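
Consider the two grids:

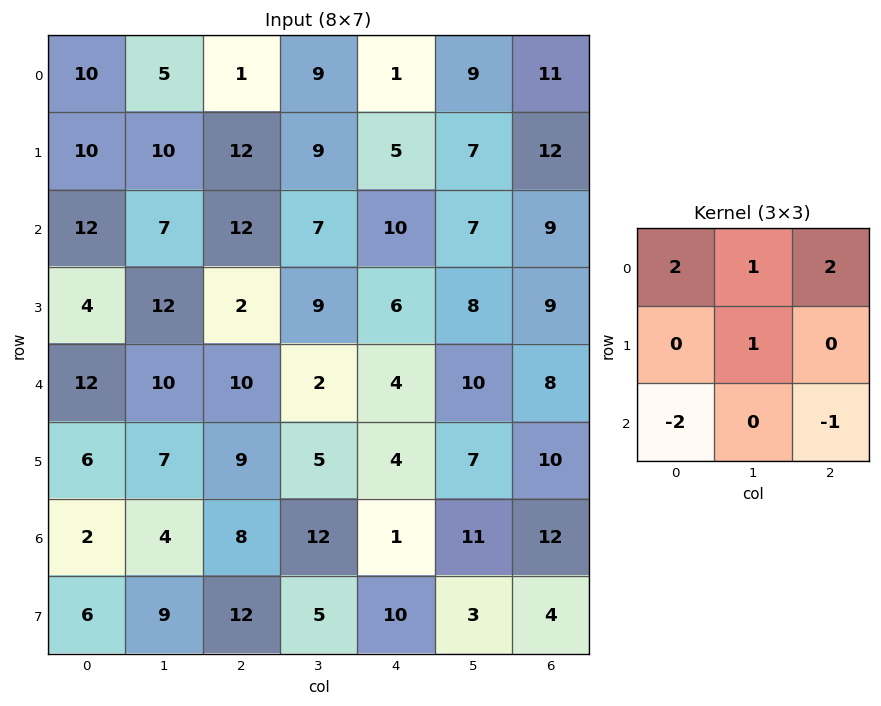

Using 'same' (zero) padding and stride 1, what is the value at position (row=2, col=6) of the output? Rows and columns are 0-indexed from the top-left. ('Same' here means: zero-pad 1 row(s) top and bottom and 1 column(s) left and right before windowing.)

The receptive field on the zero-padded input at this output position is [7 12 0 / 7 9 0 / 8 9 0]. Elementwise product with the kernel and sum: 7·2 + 12·1 + 0·2 + 9·1 + 8·-2 + 0·-1.

19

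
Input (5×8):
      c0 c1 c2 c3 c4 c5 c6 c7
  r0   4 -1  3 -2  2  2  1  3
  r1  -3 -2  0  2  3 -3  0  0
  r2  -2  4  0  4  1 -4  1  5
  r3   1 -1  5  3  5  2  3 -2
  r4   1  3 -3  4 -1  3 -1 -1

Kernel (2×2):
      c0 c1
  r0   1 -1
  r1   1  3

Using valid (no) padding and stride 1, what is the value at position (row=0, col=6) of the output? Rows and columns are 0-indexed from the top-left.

-2

The receptive field on the input at this output position is [1 3 / 0 0]. Elementwise product with the kernel and sum: 1·1 + 3·-1 + 0·1 + 0·3.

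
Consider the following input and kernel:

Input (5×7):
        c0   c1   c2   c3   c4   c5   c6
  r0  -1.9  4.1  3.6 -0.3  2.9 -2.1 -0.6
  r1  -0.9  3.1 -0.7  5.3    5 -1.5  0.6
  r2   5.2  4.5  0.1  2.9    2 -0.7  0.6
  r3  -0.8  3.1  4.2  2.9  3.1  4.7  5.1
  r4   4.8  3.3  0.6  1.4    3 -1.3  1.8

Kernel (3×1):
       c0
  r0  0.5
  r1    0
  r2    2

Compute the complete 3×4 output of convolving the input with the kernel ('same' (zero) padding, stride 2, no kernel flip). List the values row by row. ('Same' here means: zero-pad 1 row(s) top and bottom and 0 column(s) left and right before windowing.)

Output[0,0]: The receptive field on the zero-padded input at this output position is [0 / -1.9 / -0.9]. Elementwise product with the kernel and sum: 0·0.5 + -0.9·2.

-1.8 -1.4 10 1.2
-2.05 8.05 8.7 10.5
-0.4 2.1 1.55 2.55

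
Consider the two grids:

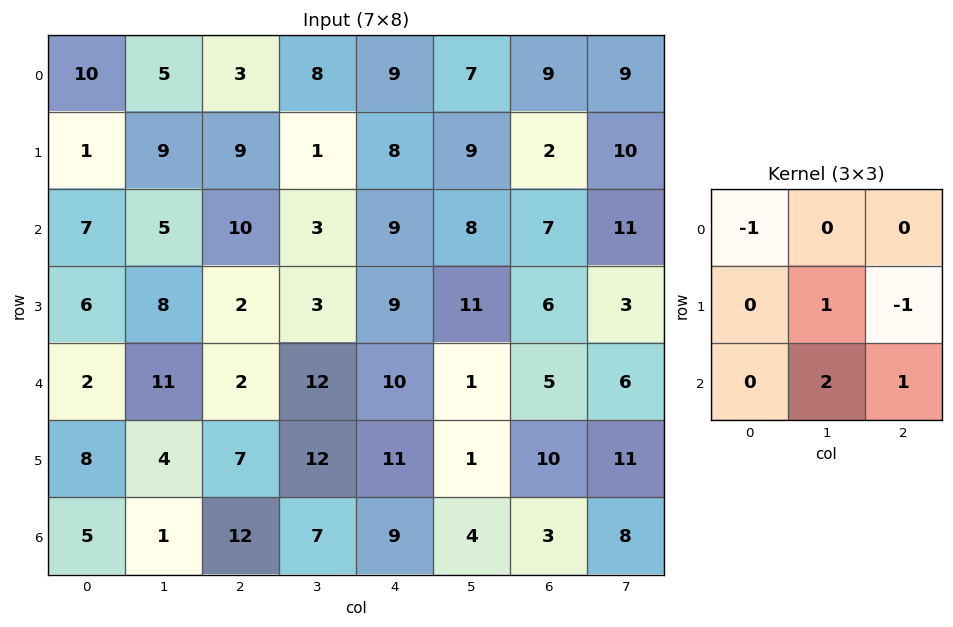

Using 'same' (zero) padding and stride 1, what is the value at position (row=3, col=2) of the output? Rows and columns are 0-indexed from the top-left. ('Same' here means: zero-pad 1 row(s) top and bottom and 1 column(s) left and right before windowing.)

The receptive field on the zero-padded input at this output position is [5 10 3 / 8 2 3 / 11 2 12]. Elementwise product with the kernel and sum: 5·-1 + 2·1 + 3·-1 + 2·2 + 12·1.

10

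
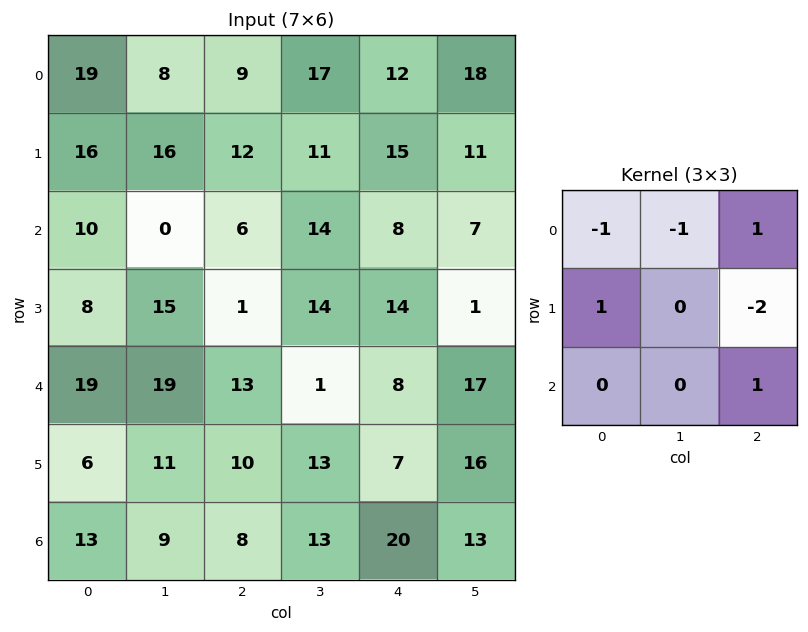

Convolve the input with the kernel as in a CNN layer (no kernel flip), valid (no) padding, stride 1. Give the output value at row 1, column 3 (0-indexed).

The receptive field on the input at this output position is [11 15 11 / 14 8 7 / 14 14 1]. Elementwise product with the kernel and sum: 11·-1 + 15·-1 + 11·1 + 14·1 + 7·-2 + 1·1.

-14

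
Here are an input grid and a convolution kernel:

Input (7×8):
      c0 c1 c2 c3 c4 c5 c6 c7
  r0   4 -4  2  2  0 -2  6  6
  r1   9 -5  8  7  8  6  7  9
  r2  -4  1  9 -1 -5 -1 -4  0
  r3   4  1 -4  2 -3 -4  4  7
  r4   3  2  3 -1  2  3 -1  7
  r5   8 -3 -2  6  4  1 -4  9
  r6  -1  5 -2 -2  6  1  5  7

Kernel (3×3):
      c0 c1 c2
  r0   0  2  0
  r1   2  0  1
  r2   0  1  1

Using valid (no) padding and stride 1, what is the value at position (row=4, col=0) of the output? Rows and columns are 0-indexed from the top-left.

The receptive field on the input at this output position is [3 2 3 / 8 -3 -2 / -1 5 -2]. Elementwise product with the kernel and sum: 2·2 + 8·2 + -2·1 + 5·1 + -2·1.

21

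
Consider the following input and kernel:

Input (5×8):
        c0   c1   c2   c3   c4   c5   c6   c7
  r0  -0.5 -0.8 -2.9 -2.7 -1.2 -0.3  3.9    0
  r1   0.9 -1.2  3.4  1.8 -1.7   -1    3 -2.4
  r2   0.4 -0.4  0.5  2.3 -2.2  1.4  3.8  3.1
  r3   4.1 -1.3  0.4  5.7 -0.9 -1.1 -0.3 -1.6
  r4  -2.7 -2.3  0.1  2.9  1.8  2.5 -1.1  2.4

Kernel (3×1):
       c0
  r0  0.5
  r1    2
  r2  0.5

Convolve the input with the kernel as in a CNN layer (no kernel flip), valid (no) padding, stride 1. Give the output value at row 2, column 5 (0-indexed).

-0.25

The receptive field on the input at this output position is [1.4 / -1.1 / 2.5]. Elementwise product with the kernel and sum: 1.4·0.5 + -1.1·2 + 2.5·0.5.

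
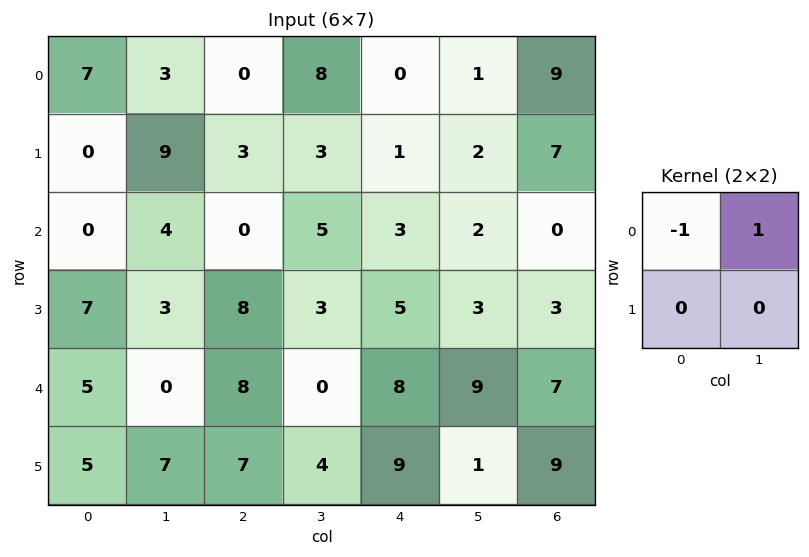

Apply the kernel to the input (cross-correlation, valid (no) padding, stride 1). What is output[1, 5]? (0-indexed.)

5

The receptive field on the input at this output position is [2 7 / 2 0]. Elementwise product with the kernel and sum: 2·-1 + 7·1.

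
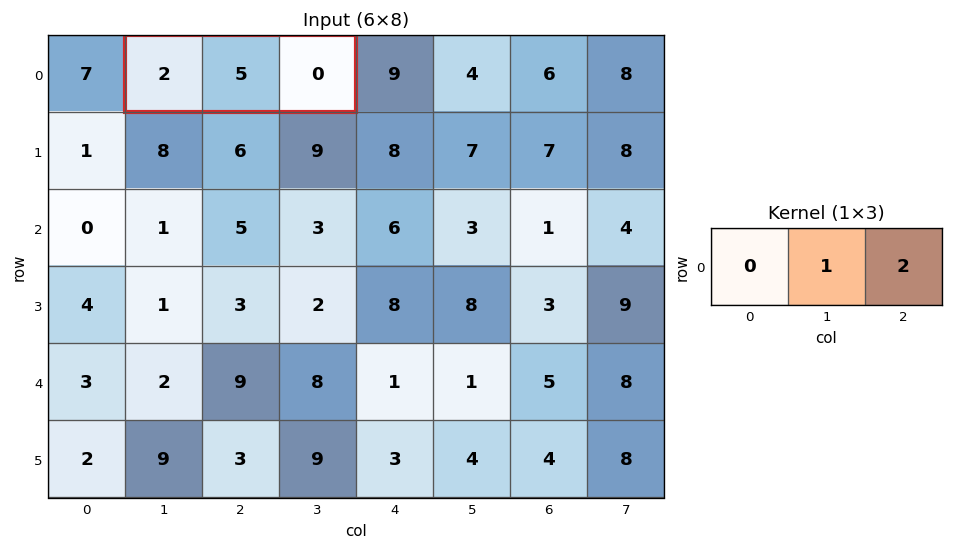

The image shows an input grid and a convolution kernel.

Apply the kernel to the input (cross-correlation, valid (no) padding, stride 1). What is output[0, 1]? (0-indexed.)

The receptive field on the input at this output position is [2 5 0]. Elementwise product with the kernel and sum: 5·1 + 0·2.

5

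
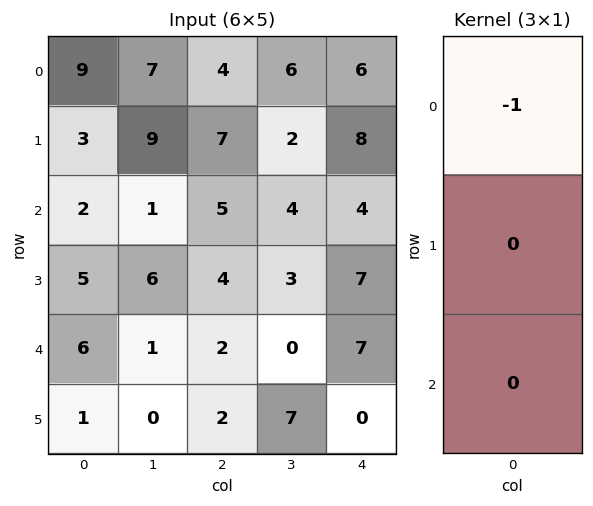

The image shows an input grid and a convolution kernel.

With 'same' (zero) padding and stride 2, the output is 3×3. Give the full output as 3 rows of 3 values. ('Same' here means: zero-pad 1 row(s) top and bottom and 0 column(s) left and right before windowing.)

Output[0,0]: The receptive field on the zero-padded input at this output position is [0 / 9 / 3]. Elementwise product with the kernel and sum: 0·-1.
Output[0,1]: The receptive field on the zero-padded input at this output position is [0 / 4 / 7]. Elementwise product with the kernel and sum: 0·-1.

0 0 0
-3 -7 -8
-5 -4 -7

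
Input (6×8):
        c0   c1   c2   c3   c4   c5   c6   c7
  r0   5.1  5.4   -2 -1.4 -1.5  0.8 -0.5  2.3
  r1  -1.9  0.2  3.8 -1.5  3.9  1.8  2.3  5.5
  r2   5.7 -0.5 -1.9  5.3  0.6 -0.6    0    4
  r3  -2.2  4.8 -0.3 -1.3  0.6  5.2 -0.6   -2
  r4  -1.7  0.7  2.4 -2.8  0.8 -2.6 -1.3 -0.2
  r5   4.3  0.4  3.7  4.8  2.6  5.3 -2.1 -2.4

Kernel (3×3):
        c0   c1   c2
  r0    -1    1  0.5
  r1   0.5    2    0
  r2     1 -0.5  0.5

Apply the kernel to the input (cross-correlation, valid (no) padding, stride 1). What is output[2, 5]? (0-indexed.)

The receptive field on the input at this output position is [-0.6 0 4 / 5.2 -0.6 -2 / -2.6 -1.3 -0.2]. Elementwise product with the kernel and sum: -0.6·-1 + 0·1 + 4·0.5 + 5.2·0.5 + -0.6·2 + -2.6·1 + -1.3·-0.5 + -0.2·0.5.

1.95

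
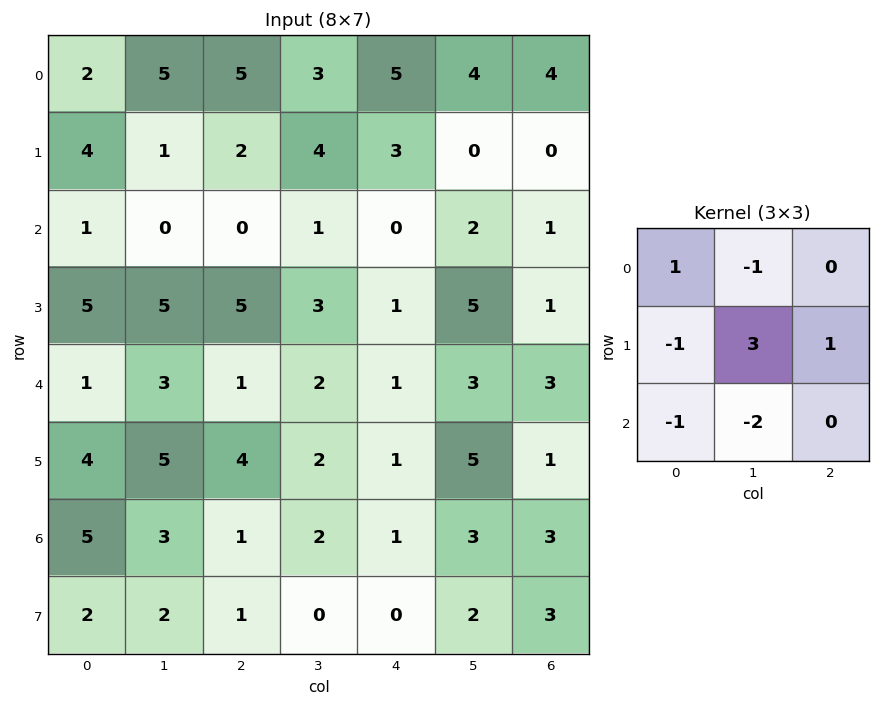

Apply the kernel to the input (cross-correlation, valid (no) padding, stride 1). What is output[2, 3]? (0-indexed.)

2

The receptive field on the input at this output position is [1 0 2 / 3 1 5 / 2 1 3]. Elementwise product with the kernel and sum: 1·1 + 0·-1 + 3·-1 + 1·3 + 5·1 + 2·-1 + 1·-2.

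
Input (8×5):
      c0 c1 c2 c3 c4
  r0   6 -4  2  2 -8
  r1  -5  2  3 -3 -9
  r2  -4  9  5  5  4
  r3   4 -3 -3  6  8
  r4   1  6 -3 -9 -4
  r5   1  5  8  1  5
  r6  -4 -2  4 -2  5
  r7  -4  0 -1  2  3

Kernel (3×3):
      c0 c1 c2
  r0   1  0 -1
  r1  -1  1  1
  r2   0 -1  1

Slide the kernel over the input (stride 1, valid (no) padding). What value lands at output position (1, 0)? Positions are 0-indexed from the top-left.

The receptive field on the input at this output position is [-5 2 3 / -4 9 5 / 4 -3 -3]. Elementwise product with the kernel and sum: -5·1 + 3·-1 + -4·-1 + 9·1 + 5·1 + -3·-1 + -3·1.

10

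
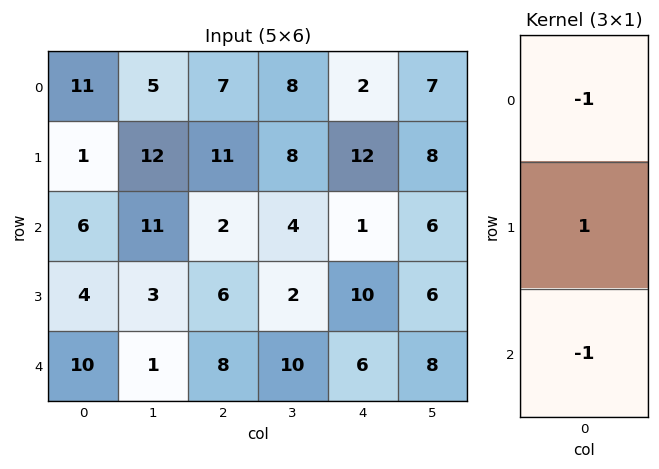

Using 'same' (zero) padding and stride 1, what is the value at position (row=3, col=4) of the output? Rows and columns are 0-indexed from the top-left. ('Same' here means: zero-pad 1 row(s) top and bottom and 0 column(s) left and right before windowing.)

3

The receptive field on the zero-padded input at this output position is [1 / 10 / 6]. Elementwise product with the kernel and sum: 1·-1 + 10·1 + 6·-1.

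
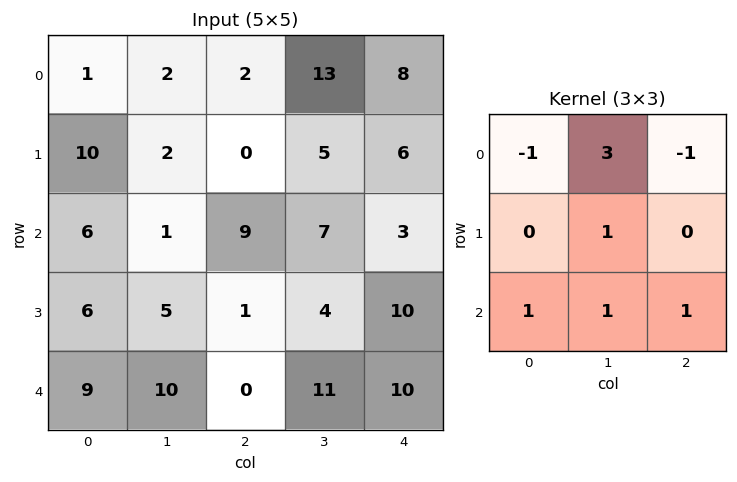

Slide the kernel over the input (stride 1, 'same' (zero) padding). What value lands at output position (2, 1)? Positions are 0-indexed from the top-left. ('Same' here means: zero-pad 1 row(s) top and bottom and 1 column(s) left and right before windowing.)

The receptive field on the zero-padded input at this output position is [10 2 0 / 6 1 9 / 6 5 1]. Elementwise product with the kernel and sum: 10·-1 + 2·3 + 0·-1 + 1·1 + 6·1 + 5·1 + 1·1.

9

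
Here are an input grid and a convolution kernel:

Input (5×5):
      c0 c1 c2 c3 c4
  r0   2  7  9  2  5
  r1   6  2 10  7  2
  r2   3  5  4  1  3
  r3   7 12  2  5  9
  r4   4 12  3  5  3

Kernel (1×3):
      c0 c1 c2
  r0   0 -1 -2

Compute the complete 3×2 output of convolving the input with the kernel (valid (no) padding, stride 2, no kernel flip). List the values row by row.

-25 -12
-13 -7
-18 -11

Output[0,0]: The receptive field on the input at this output position is [2 7 9]. Elementwise product with the kernel and sum: 7·-1 + 9·-2.
Output[0,1]: The receptive field on the input at this output position is [9 2 5]. Elementwise product with the kernel and sum: 2·-1 + 5·-2.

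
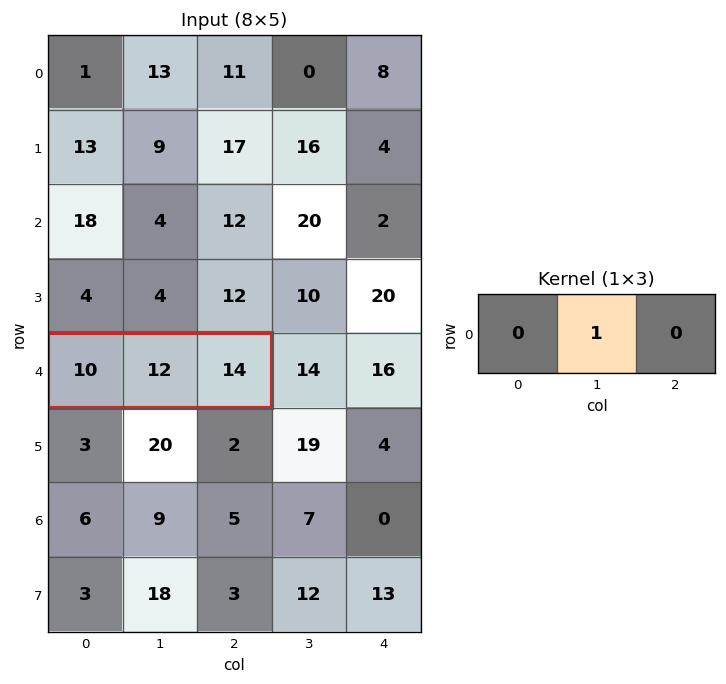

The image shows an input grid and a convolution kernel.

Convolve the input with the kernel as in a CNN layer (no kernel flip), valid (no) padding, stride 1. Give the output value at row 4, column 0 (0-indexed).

The receptive field on the input at this output position is [10 12 14]. Elementwise product with the kernel and sum: 12·1.

12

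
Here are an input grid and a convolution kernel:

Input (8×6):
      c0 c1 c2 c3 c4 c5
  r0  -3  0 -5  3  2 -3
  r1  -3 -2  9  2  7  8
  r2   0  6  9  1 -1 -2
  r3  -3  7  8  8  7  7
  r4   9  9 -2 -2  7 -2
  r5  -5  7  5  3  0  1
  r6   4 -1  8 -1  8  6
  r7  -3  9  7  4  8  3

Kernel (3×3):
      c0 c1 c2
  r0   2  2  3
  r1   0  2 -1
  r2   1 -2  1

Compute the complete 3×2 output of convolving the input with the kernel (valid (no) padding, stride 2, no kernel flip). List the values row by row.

-37 5
34 35
53 37

Output[0,0]: The receptive field on the input at this output position is [-3 0 -5 / -3 -2 9 / 0 6 9]. Elementwise product with the kernel and sum: -3·2 + 0·2 + -5·3 + -2·2 + 9·-1 + 0·1 + 6·-2 + 9·1.
Output[0,1]: The receptive field on the input at this output position is [-5 3 2 / 9 2 7 / 9 1 -1]. Elementwise product with the kernel and sum: -5·2 + 3·2 + 2·3 + 2·2 + 7·-1 + 9·1 + 1·-2 + -1·1.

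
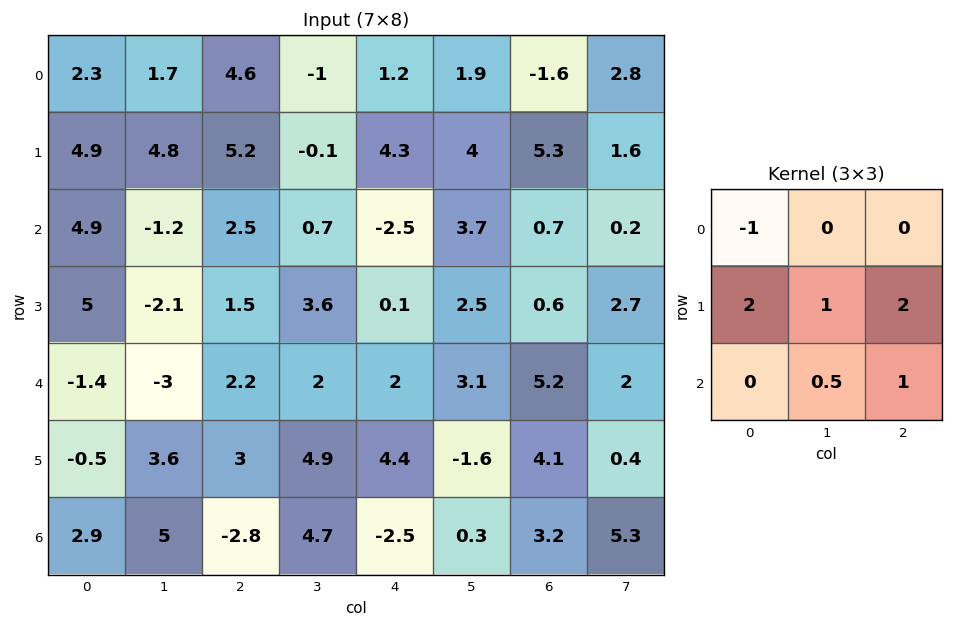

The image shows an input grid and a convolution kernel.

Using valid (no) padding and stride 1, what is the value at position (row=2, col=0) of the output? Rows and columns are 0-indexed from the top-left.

The receptive field on the input at this output position is [4.9 -1.2 2.5 / 5 -2.1 1.5 / -1.4 -3 2.2]. Elementwise product with the kernel and sum: 4.9·-1 + 5·2 + -2.1·1 + 1.5·2 + -3·0.5 + 2.2·1.

6.7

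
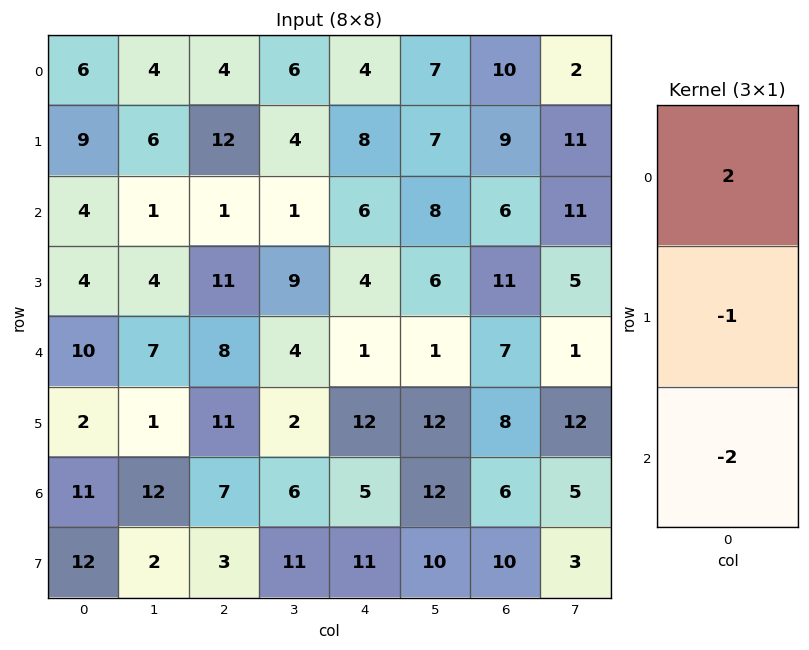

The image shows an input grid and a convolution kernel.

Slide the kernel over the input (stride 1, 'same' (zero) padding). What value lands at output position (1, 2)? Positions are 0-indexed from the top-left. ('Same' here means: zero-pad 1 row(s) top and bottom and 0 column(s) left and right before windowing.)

The receptive field on the zero-padded input at this output position is [4 / 12 / 1]. Elementwise product with the kernel and sum: 4·2 + 12·-1 + 1·-2.

-6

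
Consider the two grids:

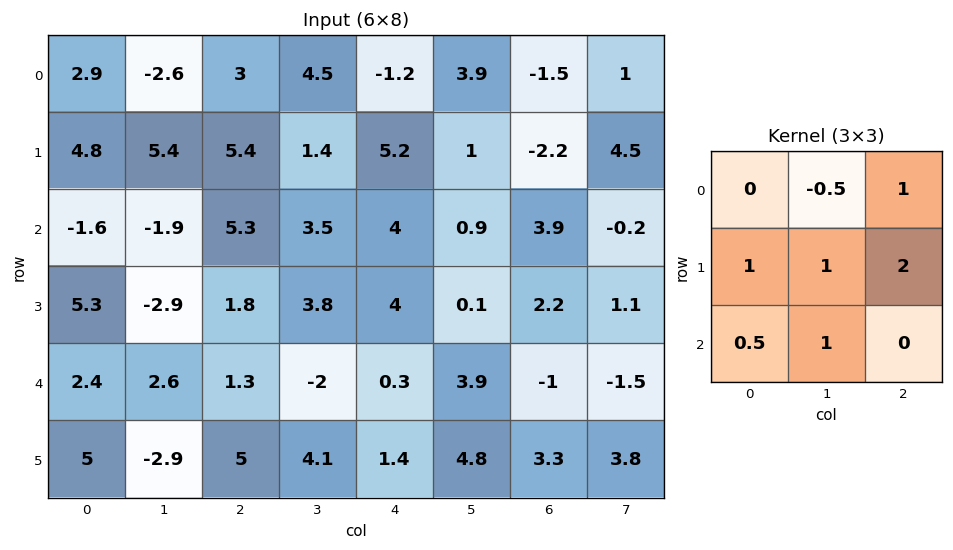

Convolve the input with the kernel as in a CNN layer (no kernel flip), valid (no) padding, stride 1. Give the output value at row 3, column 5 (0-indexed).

5.6

The receptive field on the input at this output position is [0.1 2.2 1.1 / 3.9 -1 -1.5 / 4.8 3.3 3.8]. Elementwise product with the kernel and sum: 2.2·-0.5 + 1.1·1 + 3.9·1 + -1·1 + -1.5·2 + 4.8·0.5 + 3.3·1.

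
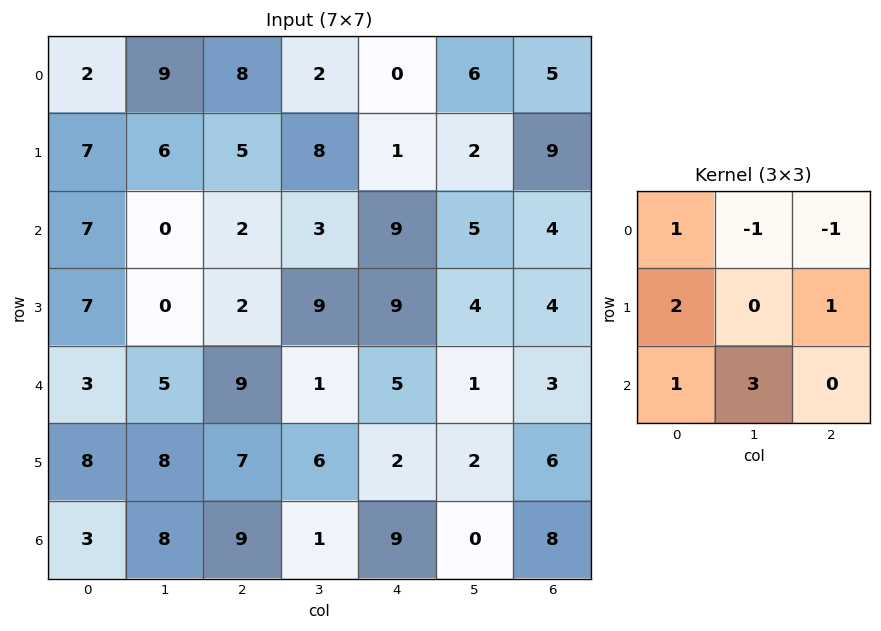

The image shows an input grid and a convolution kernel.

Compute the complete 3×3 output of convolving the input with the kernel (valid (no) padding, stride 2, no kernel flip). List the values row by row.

11 28 24
39 15 30
39 31 20

Output[0,0]: The receptive field on the input at this output position is [2 9 8 / 7 6 5 / 7 0 2]. Elementwise product with the kernel and sum: 2·1 + 9·-1 + 8·-1 + 7·2 + 5·1 + 7·1 + 0·3.
Output[0,1]: The receptive field on the input at this output position is [8 2 0 / 5 8 1 / 2 3 9]. Elementwise product with the kernel and sum: 8·1 + 2·-1 + 0·-1 + 5·2 + 1·1 + 2·1 + 3·3.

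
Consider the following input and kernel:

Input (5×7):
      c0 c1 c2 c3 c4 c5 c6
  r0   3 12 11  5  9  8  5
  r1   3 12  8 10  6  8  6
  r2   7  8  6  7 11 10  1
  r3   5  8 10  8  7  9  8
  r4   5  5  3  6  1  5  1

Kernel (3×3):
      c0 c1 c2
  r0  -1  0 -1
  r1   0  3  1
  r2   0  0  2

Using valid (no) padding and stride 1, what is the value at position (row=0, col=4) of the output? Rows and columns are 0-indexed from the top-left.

The receptive field on the input at this output position is [9 8 5 / 6 8 6 / 11 10 1]. Elementwise product with the kernel and sum: 9·-1 + 5·-1 + 8·3 + 6·1 + 1·2.

18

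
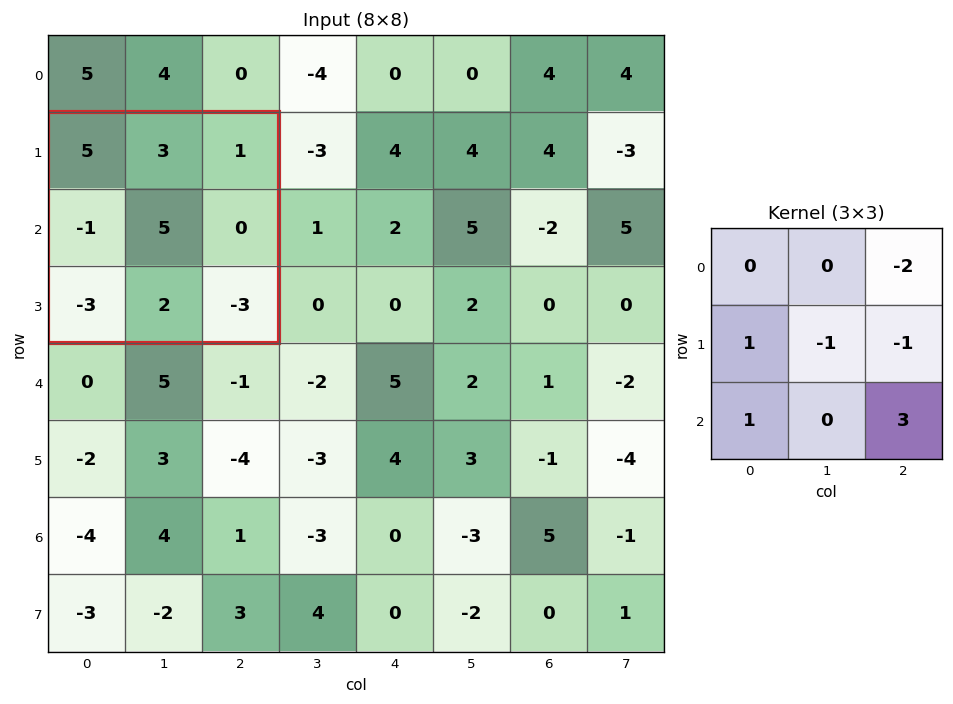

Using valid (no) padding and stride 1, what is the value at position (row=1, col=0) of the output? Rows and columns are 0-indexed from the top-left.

-20

The receptive field on the input at this output position is [5 3 1 / -1 5 0 / -3 2 -3]. Elementwise product with the kernel and sum: 1·-2 + -1·1 + 5·-1 + 0·-1 + -3·1 + -3·3.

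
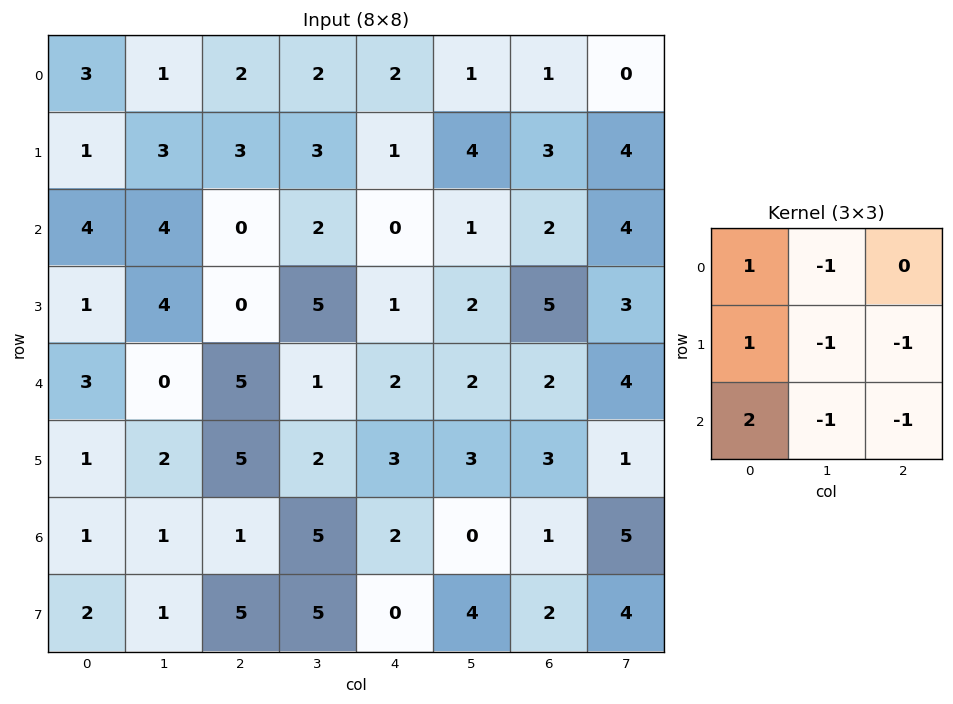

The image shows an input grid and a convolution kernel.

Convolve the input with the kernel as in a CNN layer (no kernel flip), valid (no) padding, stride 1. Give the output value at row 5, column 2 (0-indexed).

2

The receptive field on the input at this output position is [5 2 3 / 1 5 2 / 5 5 0]. Elementwise product with the kernel and sum: 5·1 + 2·-1 + 1·1 + 5·-1 + 2·-1 + 5·2 + 5·-1 + 0·-1.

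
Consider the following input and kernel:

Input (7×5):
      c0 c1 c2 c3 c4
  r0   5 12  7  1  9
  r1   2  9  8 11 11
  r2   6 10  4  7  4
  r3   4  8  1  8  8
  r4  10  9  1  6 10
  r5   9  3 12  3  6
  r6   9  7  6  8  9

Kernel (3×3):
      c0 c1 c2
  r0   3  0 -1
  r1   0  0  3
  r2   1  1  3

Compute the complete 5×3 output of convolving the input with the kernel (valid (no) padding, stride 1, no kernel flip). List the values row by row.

Output[0,0]: The receptive field on the input at this output position is [5 12 7 / 2 9 8 / 6 10 4]. Elementwise product with the kernel and sum: 5·3 + 7·-1 + 8·3 + 6·1 + 10·1 + 4·3.
Output[0,1]: The receptive field on the input at this output position is [12 7 1 / 9 8 11 / 10 4 7]. Elementwise product with the kernel and sum: 12·3 + 1·-1 + 11·3 + 10·1 + 4·1 + 7·3.

60 103 68
25 70 58
39 75 69
62 58 58
99 67 52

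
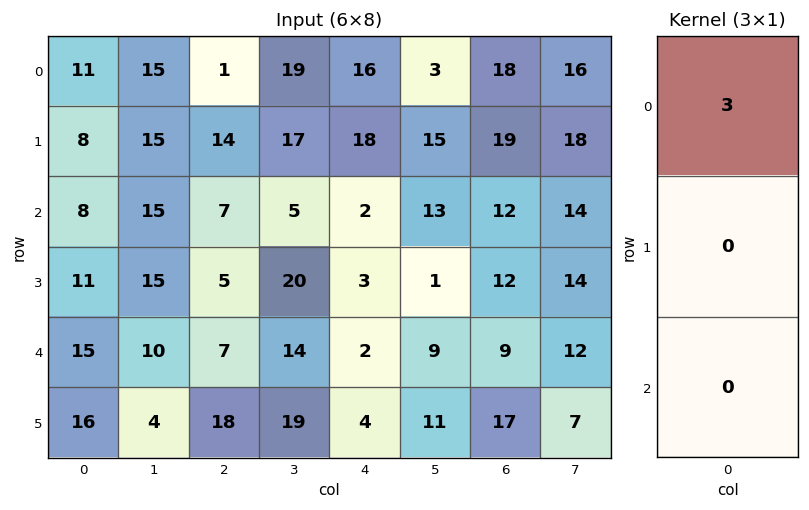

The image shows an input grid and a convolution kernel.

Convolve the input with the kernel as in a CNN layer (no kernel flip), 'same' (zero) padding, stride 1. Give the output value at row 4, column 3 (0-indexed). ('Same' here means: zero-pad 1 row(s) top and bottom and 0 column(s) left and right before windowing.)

The receptive field on the zero-padded input at this output position is [20 / 14 / 19]. Elementwise product with the kernel and sum: 20·3.

60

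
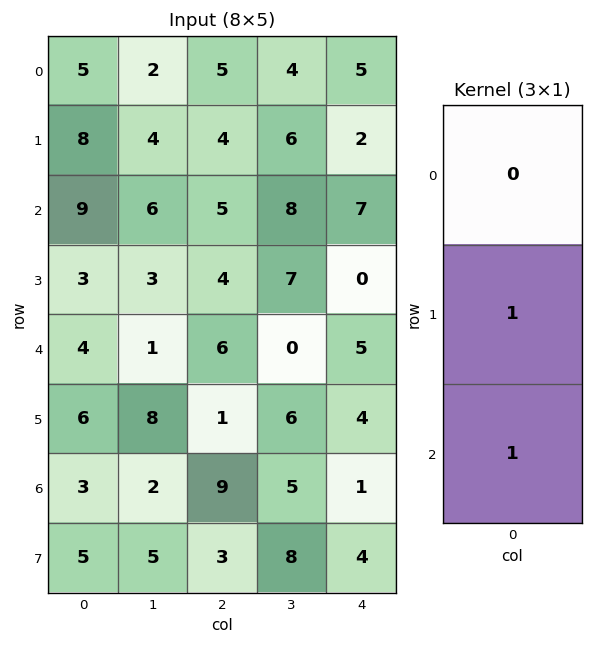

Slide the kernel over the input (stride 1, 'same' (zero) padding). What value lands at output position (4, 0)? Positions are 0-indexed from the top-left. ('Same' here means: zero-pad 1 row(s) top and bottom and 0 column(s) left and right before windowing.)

The receptive field on the zero-padded input at this output position is [3 / 4 / 6]. Elementwise product with the kernel and sum: 4·1 + 6·1.

10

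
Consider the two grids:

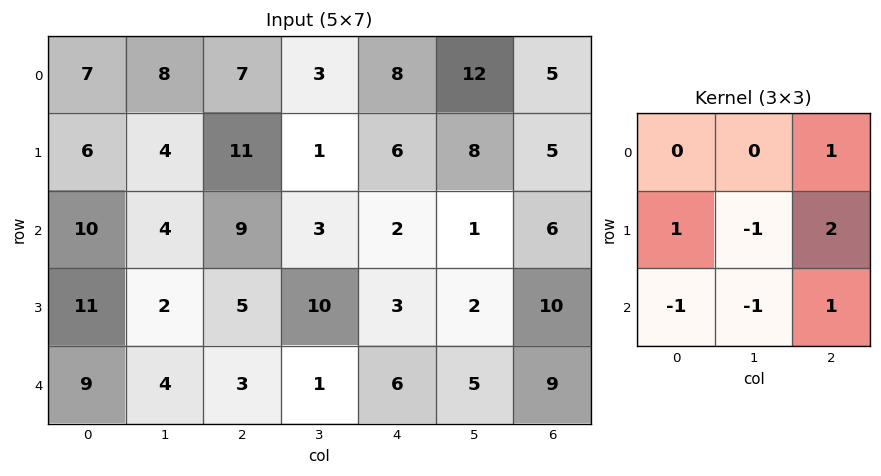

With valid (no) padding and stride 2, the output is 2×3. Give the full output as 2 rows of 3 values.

Output[0,0]: The receptive field on the input at this output position is [7 8 7 / 6 4 11 / 10 4 9]. Elementwise product with the kernel and sum: 7·1 + 6·1 + 4·-1 + 11·2 + 10·-1 + 4·-1 + 9·1.

26 20 16
18 5 25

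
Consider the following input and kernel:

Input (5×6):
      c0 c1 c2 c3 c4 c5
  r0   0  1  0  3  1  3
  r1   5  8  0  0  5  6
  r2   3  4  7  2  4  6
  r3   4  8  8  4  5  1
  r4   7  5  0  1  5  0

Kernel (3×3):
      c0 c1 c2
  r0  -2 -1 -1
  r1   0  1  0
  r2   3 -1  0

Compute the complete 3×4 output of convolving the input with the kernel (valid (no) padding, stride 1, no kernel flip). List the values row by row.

Output[0,0]: The receptive field on the input at this output position is [0 1 0 / 5 8 0 / 3 4 7]. Elementwise product with the kernel and sum: 0·-2 + 1·-1 + 0·-1 + 8·1 + 3·3 + 4·-1.
Output[0,1]: The receptive field on the input at this output position is [1 0 3 / 8 0 0 / 4 7 2]. Elementwise product with the kernel and sum: 1·-2 + 0·-1 + 3·-1 + 0·1 + 4·3 + 7·-1.

12 0 15 -3
-10 7 17 0
7 6 -17 -11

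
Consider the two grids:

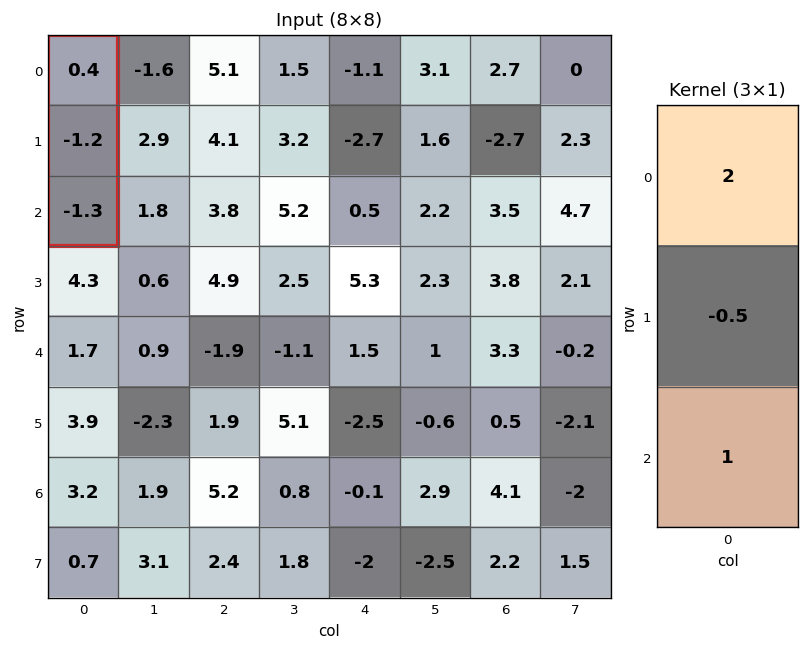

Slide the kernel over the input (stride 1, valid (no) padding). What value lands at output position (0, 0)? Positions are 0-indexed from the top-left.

The receptive field on the input at this output position is [0.4 / -1.2 / -1.3]. Elementwise product with the kernel and sum: 0.4·2 + -1.2·-0.5 + -1.3·1.

0.1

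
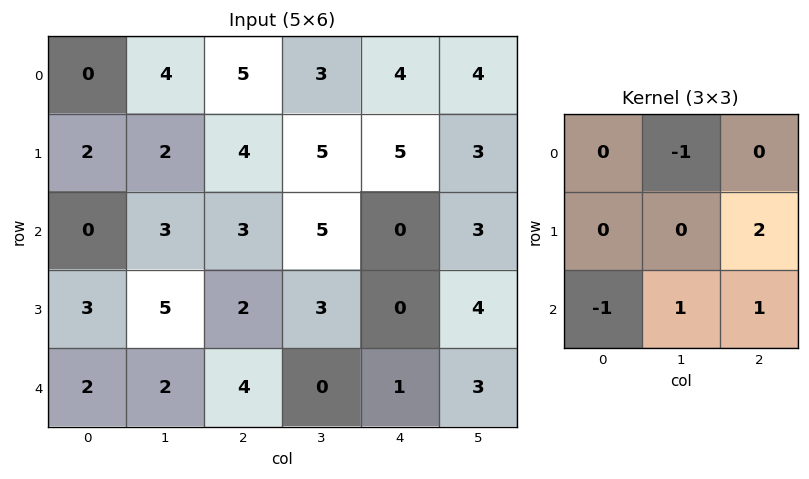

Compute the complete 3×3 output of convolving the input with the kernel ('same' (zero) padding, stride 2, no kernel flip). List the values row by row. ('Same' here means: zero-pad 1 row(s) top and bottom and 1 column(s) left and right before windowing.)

12 13 11
12 6 2
1 -2 6

Output[0,0]: The receptive field on the zero-padded input at this output position is [0 0 0 / 0 0 4 / 0 2 2]. Elementwise product with the kernel and sum: 0·-1 + 4·2 + 0·-1 + 2·1 + 2·1.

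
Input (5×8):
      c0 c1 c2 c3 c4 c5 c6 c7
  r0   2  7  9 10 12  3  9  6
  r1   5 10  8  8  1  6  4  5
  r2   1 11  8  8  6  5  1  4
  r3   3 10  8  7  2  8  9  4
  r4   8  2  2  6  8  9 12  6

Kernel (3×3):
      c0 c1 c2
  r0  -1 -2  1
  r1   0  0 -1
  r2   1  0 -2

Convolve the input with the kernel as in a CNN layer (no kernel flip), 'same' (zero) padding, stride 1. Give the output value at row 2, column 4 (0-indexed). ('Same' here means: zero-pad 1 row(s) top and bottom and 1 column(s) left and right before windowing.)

The receptive field on the zero-padded input at this output position is [8 1 6 / 8 6 5 / 7 2 8]. Elementwise product with the kernel and sum: 8·-1 + 1·-2 + 6·1 + 5·-1 + 7·1 + 8·-2.

-18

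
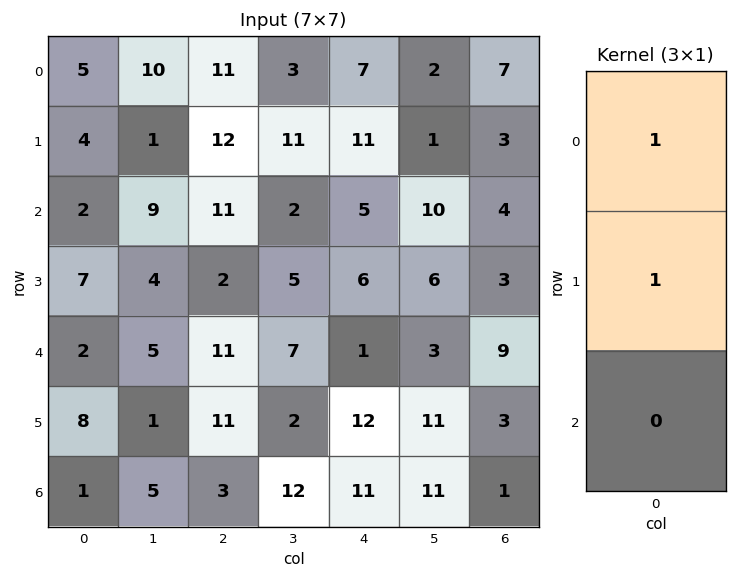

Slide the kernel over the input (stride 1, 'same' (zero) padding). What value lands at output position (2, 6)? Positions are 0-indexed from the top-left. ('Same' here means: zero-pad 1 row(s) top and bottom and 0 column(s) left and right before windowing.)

7

The receptive field on the zero-padded input at this output position is [3 / 4 / 3]. Elementwise product with the kernel and sum: 3·1 + 4·1.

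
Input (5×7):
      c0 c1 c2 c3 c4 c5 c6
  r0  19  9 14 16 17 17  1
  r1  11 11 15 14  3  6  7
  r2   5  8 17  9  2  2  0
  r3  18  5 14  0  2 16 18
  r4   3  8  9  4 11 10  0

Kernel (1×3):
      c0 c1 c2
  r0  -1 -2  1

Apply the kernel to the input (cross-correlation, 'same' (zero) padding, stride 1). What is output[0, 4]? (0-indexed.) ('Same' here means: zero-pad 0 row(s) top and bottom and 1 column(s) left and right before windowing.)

-33

The receptive field on the zero-padded input at this output position is [16 17 17]. Elementwise product with the kernel and sum: 16·-1 + 17·-2 + 17·1.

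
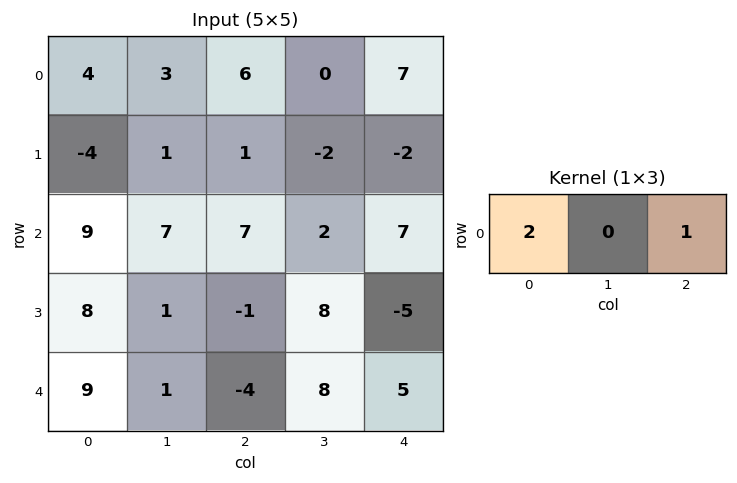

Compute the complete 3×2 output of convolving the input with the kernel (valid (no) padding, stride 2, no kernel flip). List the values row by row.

Output[0,0]: The receptive field on the input at this output position is [4 3 6]. Elementwise product with the kernel and sum: 4·2 + 6·1.
Output[0,1]: The receptive field on the input at this output position is [6 0 7]. Elementwise product with the kernel and sum: 6·2 + 7·1.

14 19
25 21
14 -3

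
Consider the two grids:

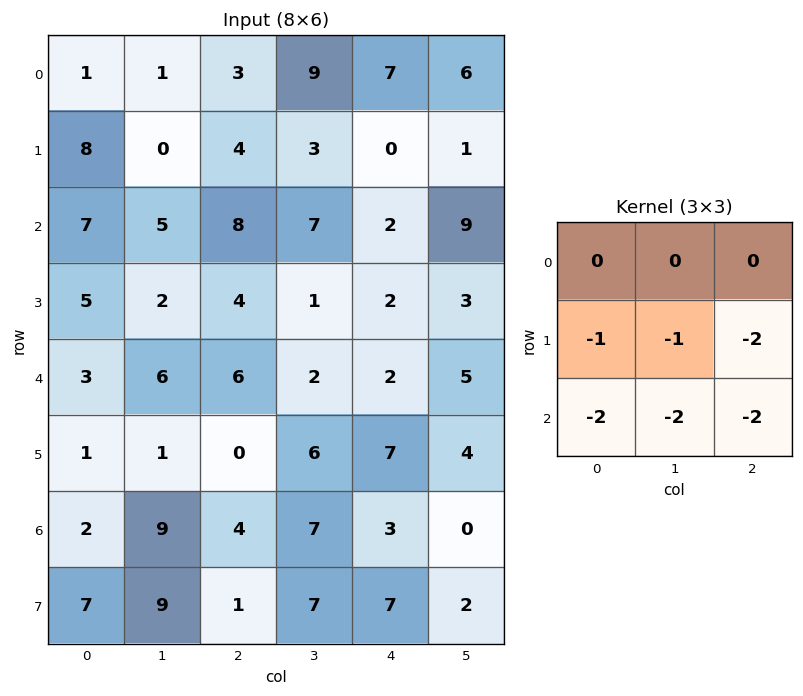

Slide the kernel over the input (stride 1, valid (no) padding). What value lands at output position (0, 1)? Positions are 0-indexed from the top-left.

The receptive field on the input at this output position is [1 3 9 / 0 4 3 / 5 8 7]. Elementwise product with the kernel and sum: 0·-1 + 4·-1 + 3·-2 + 5·-2 + 8·-2 + 7·-2.

-50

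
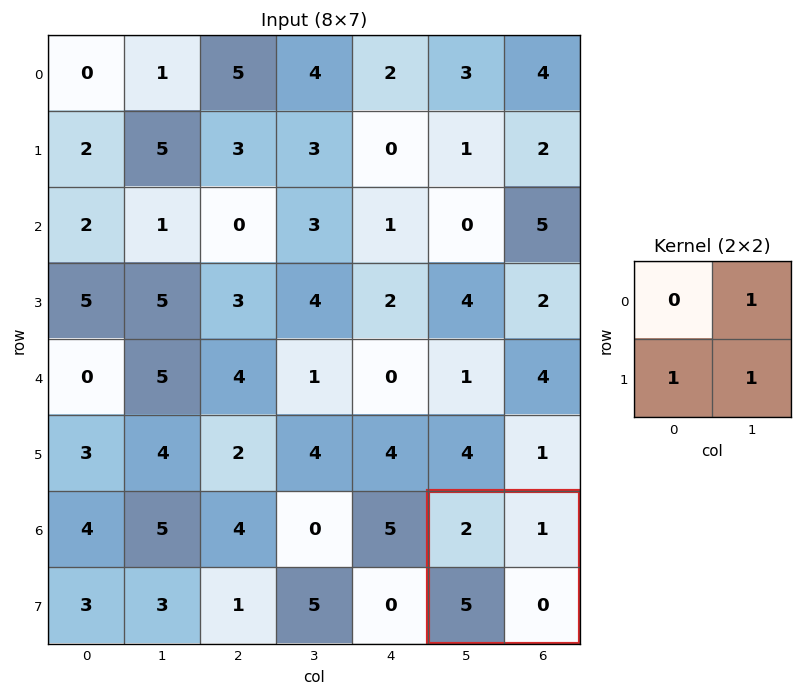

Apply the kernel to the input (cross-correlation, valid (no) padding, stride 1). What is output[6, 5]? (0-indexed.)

6

The receptive field on the input at this output position is [2 1 / 5 0]. Elementwise product with the kernel and sum: 1·1 + 5·1 + 0·1.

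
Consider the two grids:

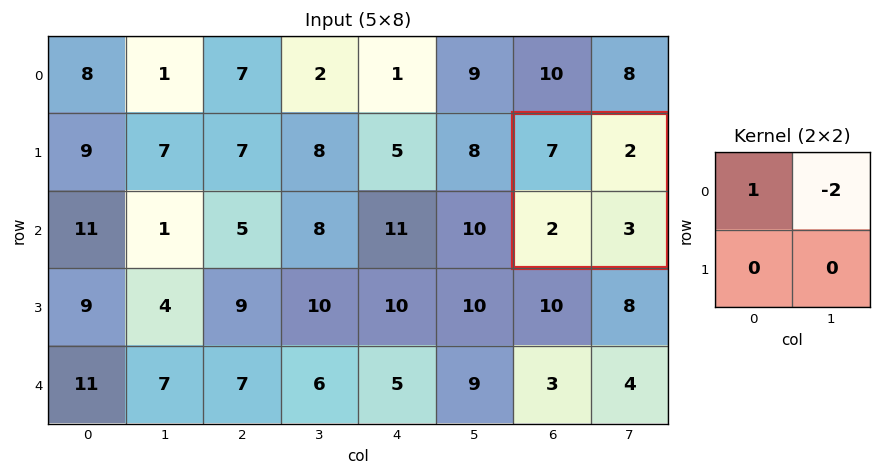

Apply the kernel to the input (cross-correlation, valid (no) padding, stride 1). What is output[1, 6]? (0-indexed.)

3

The receptive field on the input at this output position is [7 2 / 2 3]. Elementwise product with the kernel and sum: 7·1 + 2·-2.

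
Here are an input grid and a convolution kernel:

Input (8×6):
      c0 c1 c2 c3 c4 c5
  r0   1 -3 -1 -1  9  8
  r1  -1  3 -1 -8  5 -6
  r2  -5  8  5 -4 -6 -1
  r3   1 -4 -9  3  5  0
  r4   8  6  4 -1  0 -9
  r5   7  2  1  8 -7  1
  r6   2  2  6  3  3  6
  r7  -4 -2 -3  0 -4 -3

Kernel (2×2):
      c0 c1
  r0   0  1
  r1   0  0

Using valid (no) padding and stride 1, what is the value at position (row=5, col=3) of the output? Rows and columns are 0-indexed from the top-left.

The receptive field on the input at this output position is [8 -7 / 3 3]. Elementwise product with the kernel and sum: -7·1.

-7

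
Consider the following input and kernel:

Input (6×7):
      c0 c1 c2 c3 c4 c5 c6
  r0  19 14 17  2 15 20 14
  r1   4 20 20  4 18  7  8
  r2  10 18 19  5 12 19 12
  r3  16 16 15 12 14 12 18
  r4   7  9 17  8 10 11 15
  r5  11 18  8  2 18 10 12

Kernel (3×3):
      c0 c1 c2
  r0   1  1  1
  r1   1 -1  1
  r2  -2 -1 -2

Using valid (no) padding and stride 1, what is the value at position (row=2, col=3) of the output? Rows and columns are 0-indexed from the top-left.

The receptive field on the input at this output position is [5 12 19 / 12 14 12 / 8 10 11]. Elementwise product with the kernel and sum: 5·1 + 12·1 + 19·1 + 12·1 + 14·-1 + 12·1 + 8·-2 + 10·-1 + 11·-2.

-2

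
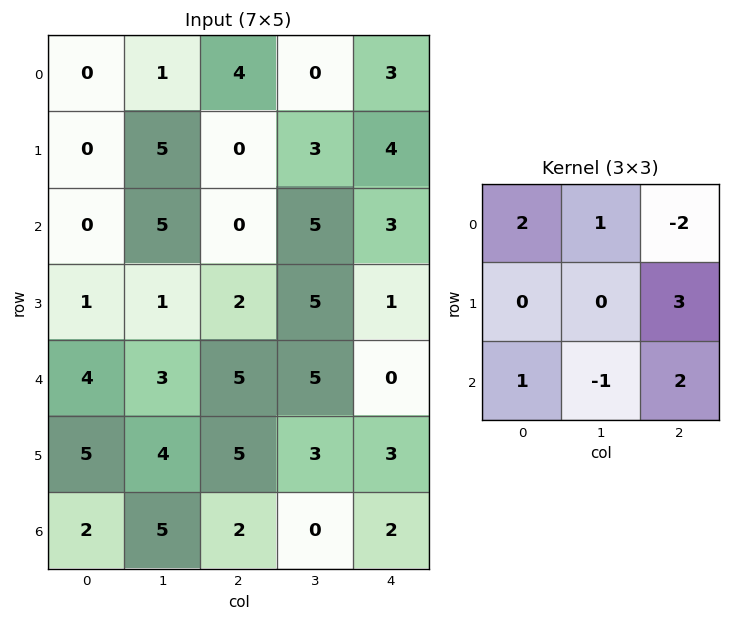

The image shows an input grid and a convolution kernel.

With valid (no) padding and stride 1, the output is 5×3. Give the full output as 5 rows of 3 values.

Output[0,0]: The receptive field on the input at this output position is [0 1 4 / 0 5 0 / 0 5 0]. Elementwise product with the kernel and sum: 0·2 + 1·1 + 4·-2 + 0·3 + 0·1 + 5·-1 + 0·2.
Output[0,1]: The receptive field on the input at this output position is [1 4 0 / 5 0 3 / 5 0 5]. Elementwise product with the kernel and sum: 1·2 + 4·1 + 0·-2 + 3·3 + 5·1 + 0·-1 + 5·2.

-12 30 15
9 28 3
22 23 2
25 14 15
17 13 30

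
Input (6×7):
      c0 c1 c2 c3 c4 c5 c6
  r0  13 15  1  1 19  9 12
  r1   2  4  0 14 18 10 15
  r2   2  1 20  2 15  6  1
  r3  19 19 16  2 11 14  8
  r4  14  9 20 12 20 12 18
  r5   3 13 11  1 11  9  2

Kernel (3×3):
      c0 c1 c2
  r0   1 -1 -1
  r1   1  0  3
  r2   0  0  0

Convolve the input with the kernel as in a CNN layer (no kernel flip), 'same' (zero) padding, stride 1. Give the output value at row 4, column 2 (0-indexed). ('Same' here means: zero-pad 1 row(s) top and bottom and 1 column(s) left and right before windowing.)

The receptive field on the zero-padded input at this output position is [19 16 2 / 9 20 12 / 13 11 1]. Elementwise product with the kernel and sum: 19·1 + 16·-1 + 2·-1 + 9·1 + 12·3.

46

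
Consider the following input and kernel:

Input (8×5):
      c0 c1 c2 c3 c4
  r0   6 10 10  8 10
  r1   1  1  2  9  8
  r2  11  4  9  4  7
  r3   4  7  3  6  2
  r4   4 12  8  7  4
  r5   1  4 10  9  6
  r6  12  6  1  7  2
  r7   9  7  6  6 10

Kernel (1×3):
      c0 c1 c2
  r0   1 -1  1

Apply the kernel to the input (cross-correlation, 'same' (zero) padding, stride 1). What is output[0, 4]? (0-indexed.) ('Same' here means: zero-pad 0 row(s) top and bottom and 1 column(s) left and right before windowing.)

-2

The receptive field on the zero-padded input at this output position is [8 10 0]. Elementwise product with the kernel and sum: 8·1 + 10·-1 + 0·1.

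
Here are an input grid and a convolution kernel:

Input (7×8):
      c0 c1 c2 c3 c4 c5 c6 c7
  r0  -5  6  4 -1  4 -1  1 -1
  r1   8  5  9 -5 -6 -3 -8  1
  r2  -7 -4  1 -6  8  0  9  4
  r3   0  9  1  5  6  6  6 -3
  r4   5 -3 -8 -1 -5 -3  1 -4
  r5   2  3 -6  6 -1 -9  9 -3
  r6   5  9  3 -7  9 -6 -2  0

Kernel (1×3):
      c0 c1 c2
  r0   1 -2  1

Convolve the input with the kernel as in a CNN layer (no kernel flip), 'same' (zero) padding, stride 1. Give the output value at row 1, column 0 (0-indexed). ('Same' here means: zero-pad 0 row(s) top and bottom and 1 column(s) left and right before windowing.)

-11

The receptive field on the zero-padded input at this output position is [0 8 5]. Elementwise product with the kernel and sum: 0·1 + 8·-2 + 5·1.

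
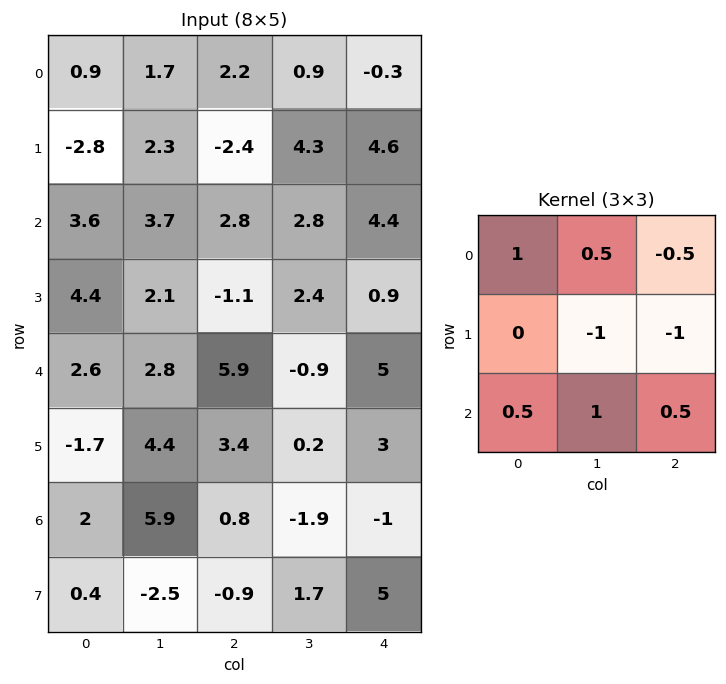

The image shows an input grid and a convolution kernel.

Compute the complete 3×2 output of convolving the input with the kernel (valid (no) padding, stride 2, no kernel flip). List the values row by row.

Output[0,0]: The receptive field on the input at this output position is [0.9 1.7 2.2 / -2.8 2.3 -2.4 / 3.6 3.7 2.8]. Elementwise product with the kernel and sum: 0.9·1 + 1.7·0.5 + 2.2·-0.5 + 2.3·-1 + -2.4·-1 + 3.6·0.5 + 3.7·1 + 2.8·0.5.

7.65 0.3
10.1 3.25
0.55 -2.25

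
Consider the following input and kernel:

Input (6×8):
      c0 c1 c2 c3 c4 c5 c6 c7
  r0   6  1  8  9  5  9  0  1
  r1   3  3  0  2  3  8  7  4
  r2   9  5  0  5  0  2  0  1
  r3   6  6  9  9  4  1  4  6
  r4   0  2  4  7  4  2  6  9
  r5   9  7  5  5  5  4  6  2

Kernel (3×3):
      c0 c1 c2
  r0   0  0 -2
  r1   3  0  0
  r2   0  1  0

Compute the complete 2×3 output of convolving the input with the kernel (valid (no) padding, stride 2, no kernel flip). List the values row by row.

Output[0,0]: The receptive field on the input at this output position is [6 1 8 / 3 3 0 / 9 5 0]. Elementwise product with the kernel and sum: 8·-2 + 3·3 + 5·1.
Output[0,1]: The receptive field on the input at this output position is [8 9 5 / 0 2 3 / 0 5 0]. Elementwise product with the kernel and sum: 5·-2 + 0·3 + 5·1.

-2 -5 11
20 34 14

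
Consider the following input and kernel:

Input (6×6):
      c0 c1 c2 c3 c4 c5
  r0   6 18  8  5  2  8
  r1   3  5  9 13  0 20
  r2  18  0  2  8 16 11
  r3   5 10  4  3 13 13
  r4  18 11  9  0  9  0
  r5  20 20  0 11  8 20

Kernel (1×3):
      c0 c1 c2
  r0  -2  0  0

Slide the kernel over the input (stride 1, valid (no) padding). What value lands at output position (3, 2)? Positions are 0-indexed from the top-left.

-8

The receptive field on the input at this output position is [4 3 13]. Elementwise product with the kernel and sum: 4·-2.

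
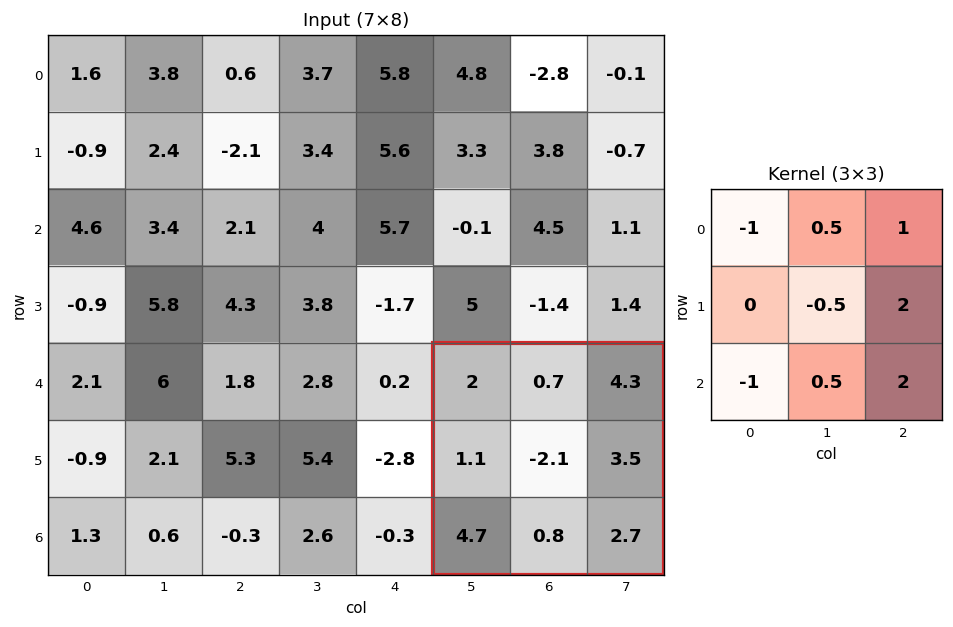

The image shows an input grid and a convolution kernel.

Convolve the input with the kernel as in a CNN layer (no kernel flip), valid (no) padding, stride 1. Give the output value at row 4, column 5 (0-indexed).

11.8

The receptive field on the input at this output position is [2 0.7 4.3 / 1.1 -2.1 3.5 / 4.7 0.8 2.7]. Elementwise product with the kernel and sum: 2·-1 + 0.7·0.5 + 4.3·1 + -2.1·-0.5 + 3.5·2 + 4.7·-1 + 0.8·0.5 + 2.7·2.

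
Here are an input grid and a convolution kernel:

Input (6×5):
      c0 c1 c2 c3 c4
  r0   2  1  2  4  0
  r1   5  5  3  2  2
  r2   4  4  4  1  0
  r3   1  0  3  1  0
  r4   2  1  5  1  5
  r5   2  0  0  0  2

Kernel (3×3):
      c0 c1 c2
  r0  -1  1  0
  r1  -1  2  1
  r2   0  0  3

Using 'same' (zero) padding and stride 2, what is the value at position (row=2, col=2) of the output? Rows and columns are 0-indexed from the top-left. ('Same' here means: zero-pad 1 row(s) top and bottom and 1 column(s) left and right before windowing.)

The receptive field on the zero-padded input at this output position is [1 0 0 / 1 5 0 / 0 2 0]. Elementwise product with the kernel and sum: 1·-1 + 0·1 + 1·-1 + 5·2 + 0·1 + 0·3.

8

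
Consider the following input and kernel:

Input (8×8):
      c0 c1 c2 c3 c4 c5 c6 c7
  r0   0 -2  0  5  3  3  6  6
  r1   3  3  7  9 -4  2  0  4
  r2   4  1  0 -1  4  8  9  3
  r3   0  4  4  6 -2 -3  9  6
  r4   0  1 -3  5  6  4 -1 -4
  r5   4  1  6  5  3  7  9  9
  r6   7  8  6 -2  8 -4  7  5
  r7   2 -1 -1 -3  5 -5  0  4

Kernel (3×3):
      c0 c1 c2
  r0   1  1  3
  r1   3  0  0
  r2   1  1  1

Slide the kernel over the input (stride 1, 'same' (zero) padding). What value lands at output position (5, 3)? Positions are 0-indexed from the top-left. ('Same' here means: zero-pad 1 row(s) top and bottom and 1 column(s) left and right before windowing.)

50

The receptive field on the zero-padded input at this output position is [-3 5 6 / 6 5 3 / 6 -2 8]. Elementwise product with the kernel and sum: -3·1 + 5·1 + 6·3 + 6·3 + 6·1 + -2·1 + 8·1.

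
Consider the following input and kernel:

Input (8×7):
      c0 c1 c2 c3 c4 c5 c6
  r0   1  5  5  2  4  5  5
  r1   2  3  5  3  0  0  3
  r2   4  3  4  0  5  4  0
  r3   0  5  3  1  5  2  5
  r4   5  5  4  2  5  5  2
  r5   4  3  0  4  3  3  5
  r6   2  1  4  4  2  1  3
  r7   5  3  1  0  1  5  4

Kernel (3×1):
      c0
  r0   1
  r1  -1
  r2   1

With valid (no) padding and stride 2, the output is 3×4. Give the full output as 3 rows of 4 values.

3 4 9 2
9 5 5 -3
3 8 4 0

Output[0,0]: The receptive field on the input at this output position is [1 / 2 / 4]. Elementwise product with the kernel and sum: 1·1 + 2·-1 + 4·1.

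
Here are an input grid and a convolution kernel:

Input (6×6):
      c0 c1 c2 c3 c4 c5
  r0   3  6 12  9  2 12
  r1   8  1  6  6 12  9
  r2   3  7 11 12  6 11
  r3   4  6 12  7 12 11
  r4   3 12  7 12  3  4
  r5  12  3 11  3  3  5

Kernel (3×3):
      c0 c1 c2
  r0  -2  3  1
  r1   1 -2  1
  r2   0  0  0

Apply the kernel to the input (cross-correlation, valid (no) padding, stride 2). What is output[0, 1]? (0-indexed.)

The receptive field on the input at this output position is [12 9 2 / 6 6 12 / 11 12 6]. Elementwise product with the kernel and sum: 12·-2 + 9·3 + 2·1 + 6·1 + 6·-2 + 12·1.

11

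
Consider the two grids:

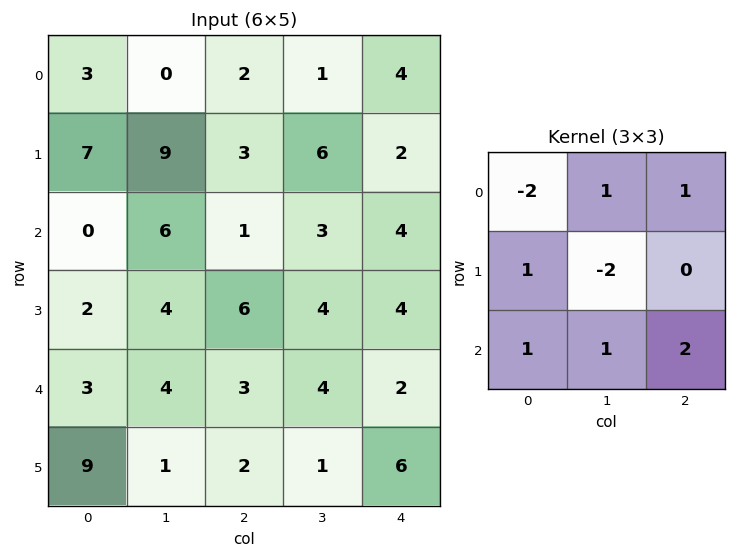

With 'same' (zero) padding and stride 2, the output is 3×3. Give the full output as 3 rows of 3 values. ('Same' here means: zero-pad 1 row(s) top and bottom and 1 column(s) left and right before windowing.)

Output[0,0]: The receptive field on the zero-padded input at this output position is [0 0 0 / 0 3 0 / 0 7 9]. Elementwise product with the kernel and sum: 0·-2 + 0·1 + 0·1 + 0·1 + 3·-2 + 0·1 + 7·1 + 9·2.
Output[0,1]: The receptive field on the zero-padded input at this output position is [0 0 0 / 0 2 1 / 9 3 6]. Elementwise product with the kernel and sum: 0·-2 + 0·1 + 0·1 + 0·1 + 2·-2 + 9·1 + 3·1 + 6·2.

19 20 1
26 13 -7
11 5 3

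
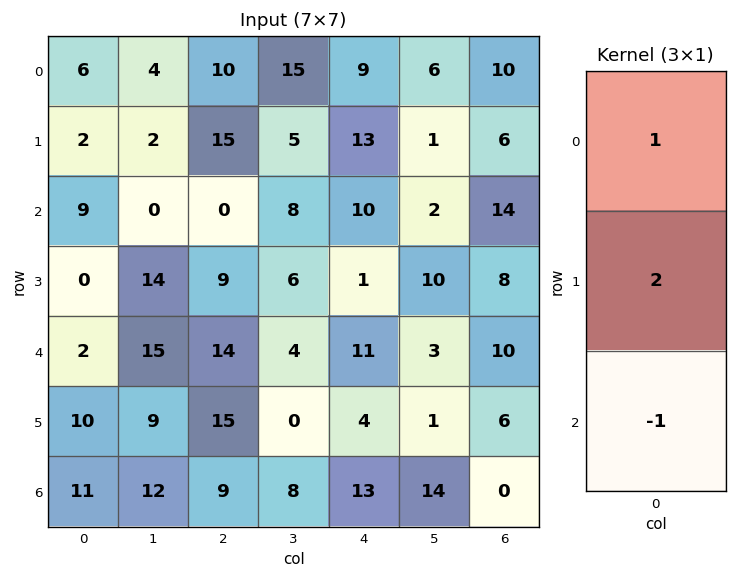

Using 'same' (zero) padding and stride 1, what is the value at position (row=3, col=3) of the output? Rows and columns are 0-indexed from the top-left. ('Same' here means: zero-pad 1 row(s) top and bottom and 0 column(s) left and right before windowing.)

The receptive field on the zero-padded input at this output position is [8 / 6 / 4]. Elementwise product with the kernel and sum: 8·1 + 6·2 + 4·-1.

16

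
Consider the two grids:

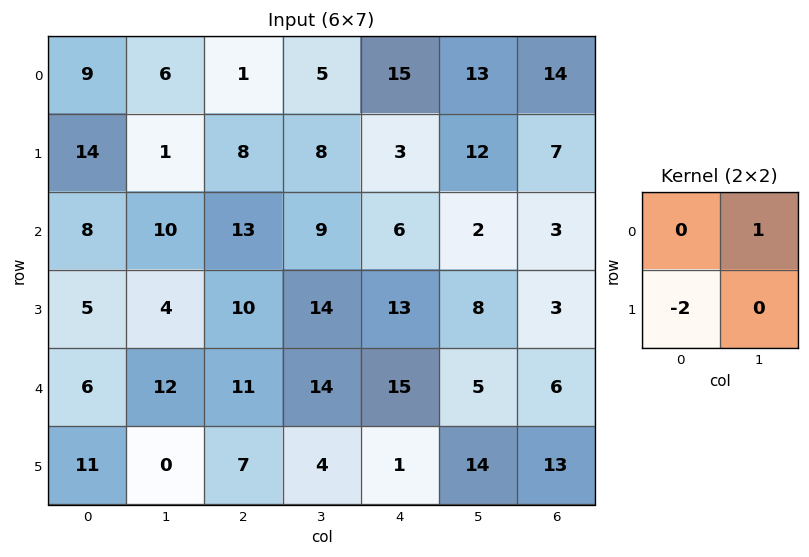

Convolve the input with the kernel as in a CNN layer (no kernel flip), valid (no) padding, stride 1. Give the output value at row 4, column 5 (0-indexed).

-22

The receptive field on the input at this output position is [5 6 / 14 13]. Elementwise product with the kernel and sum: 6·1 + 14·-2.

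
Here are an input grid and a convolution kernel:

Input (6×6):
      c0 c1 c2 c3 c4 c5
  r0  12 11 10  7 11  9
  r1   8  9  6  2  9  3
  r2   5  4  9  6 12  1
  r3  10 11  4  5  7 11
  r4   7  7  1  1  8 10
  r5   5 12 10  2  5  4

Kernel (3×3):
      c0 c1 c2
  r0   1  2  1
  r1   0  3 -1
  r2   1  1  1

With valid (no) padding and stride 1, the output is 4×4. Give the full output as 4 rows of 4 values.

83 73 59 81
60 64 41 81
66 44 51 60
83 50 33 55

Output[0,0]: The receptive field on the input at this output position is [12 11 10 / 8 9 6 / 5 4 9]. Elementwise product with the kernel and sum: 12·1 + 11·2 + 10·1 + 9·3 + 6·-1 + 5·1 + 4·1 + 9·1.
Output[0,1]: The receptive field on the input at this output position is [11 10 7 / 9 6 2 / 4 9 6]. Elementwise product with the kernel and sum: 11·1 + 10·2 + 7·1 + 6·3 + 2·-1 + 4·1 + 9·1 + 6·1.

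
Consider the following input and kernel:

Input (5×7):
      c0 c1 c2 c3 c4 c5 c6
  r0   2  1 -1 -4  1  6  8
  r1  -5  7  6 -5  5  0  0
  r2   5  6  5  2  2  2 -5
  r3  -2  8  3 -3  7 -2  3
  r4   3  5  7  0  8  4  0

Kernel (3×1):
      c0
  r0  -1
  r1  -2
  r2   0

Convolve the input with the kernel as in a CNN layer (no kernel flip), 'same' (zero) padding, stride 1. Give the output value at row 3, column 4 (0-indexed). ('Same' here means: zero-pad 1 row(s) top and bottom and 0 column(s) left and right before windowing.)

The receptive field on the zero-padded input at this output position is [2 / 7 / 8]. Elementwise product with the kernel and sum: 2·-1 + 7·-2.

-16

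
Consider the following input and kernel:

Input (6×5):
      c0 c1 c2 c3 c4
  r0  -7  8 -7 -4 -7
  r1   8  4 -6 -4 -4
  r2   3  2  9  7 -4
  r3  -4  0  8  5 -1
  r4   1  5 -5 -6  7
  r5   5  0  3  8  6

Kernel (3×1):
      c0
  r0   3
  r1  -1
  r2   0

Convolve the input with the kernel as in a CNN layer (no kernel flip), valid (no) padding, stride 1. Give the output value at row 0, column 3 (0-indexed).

The receptive field on the input at this output position is [-4 / -4 / 7]. Elementwise product with the kernel and sum: -4·3 + -4·-1.

-8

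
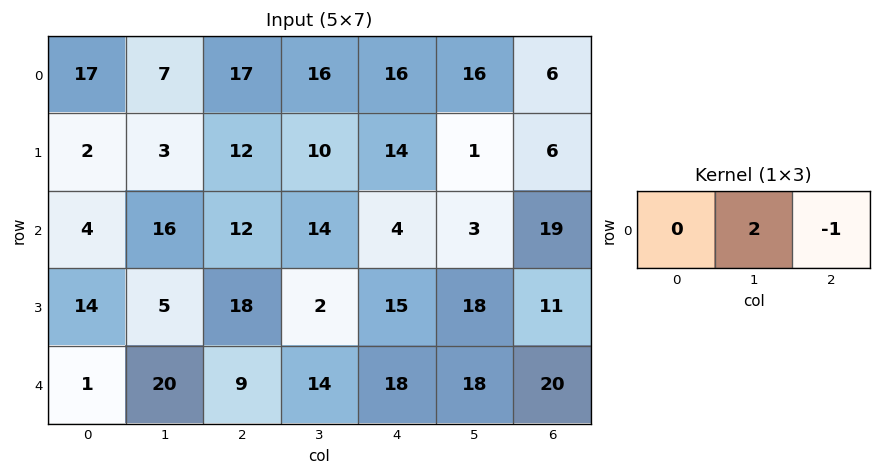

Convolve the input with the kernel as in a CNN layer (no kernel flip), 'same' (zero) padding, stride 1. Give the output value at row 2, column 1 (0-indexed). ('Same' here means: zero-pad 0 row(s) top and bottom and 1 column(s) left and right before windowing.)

20

The receptive field on the zero-padded input at this output position is [4 16 12]. Elementwise product with the kernel and sum: 16·2 + 12·-1.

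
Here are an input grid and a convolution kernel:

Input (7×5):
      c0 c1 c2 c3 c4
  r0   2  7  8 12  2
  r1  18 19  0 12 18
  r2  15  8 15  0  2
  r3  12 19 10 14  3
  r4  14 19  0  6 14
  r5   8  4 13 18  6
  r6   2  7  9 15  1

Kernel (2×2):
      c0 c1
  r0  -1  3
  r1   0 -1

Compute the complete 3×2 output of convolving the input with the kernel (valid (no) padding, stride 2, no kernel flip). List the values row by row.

Output[0,0]: The receptive field on the input at this output position is [2 7 / 18 19]. Elementwise product with the kernel and sum: 2·-1 + 7·3 + 19·-1.

0 16
-10 -29
39 0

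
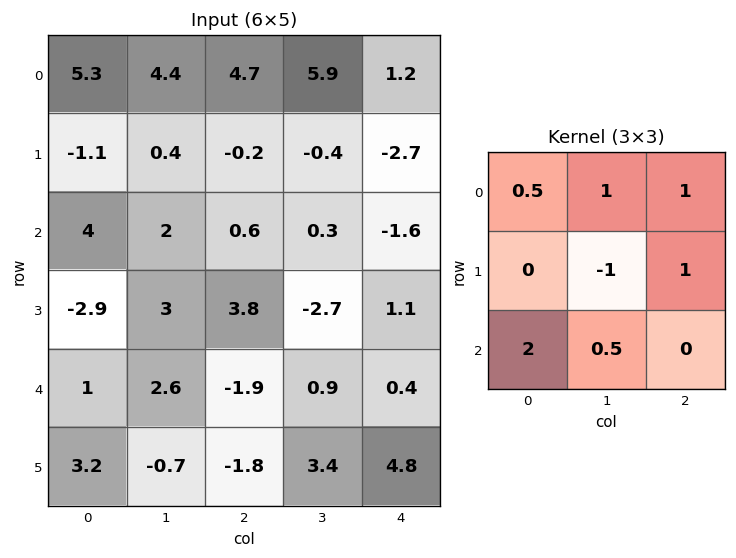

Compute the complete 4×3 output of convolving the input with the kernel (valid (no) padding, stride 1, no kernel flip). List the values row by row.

20.15 16.9 8.5
-6.05 7.2 1.15
8.7 -0.35 -0.55
6.9 3.1 -2.1

Output[0,0]: The receptive field on the input at this output position is [5.3 4.4 4.7 / -1.1 0.4 -0.2 / 4 2 0.6]. Elementwise product with the kernel and sum: 5.3·0.5 + 4.4·1 + 4.7·1 + 0.4·-1 + -0.2·1 + 4·2 + 2·0.5.
Output[0,1]: The receptive field on the input at this output position is [4.4 4.7 5.9 / 0.4 -0.2 -0.4 / 2 0.6 0.3]. Elementwise product with the kernel and sum: 4.4·0.5 + 4.7·1 + 5.9·1 + -0.2·-1 + -0.4·1 + 2·2 + 0.6·0.5.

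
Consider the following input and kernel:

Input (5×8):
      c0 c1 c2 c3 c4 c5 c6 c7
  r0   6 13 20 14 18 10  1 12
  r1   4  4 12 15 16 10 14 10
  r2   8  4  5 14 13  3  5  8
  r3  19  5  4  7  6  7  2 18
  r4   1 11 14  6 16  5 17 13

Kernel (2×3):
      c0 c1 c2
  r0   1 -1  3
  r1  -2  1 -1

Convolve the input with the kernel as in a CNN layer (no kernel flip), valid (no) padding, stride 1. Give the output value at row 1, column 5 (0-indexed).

17

The receptive field on the input at this output position is [10 14 10 / 3 5 8]. Elementwise product with the kernel and sum: 10·1 + 14·-1 + 10·3 + 3·-2 + 5·1 + 8·-1.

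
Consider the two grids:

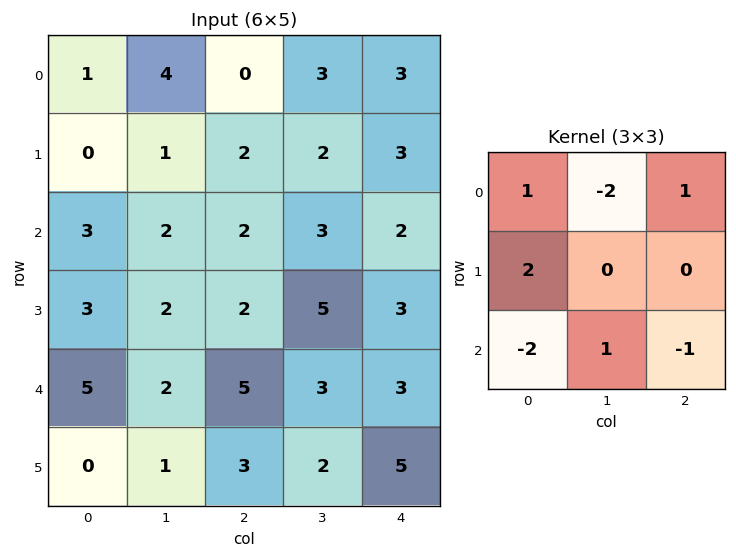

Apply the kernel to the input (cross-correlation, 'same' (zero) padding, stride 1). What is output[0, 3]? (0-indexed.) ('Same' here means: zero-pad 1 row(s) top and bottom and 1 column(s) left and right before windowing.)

-5

The receptive field on the zero-padded input at this output position is [0 0 0 / 0 3 3 / 2 2 3]. Elementwise product with the kernel and sum: 0·1 + 0·-2 + 0·1 + 0·2 + 2·-2 + 2·1 + 3·-1.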